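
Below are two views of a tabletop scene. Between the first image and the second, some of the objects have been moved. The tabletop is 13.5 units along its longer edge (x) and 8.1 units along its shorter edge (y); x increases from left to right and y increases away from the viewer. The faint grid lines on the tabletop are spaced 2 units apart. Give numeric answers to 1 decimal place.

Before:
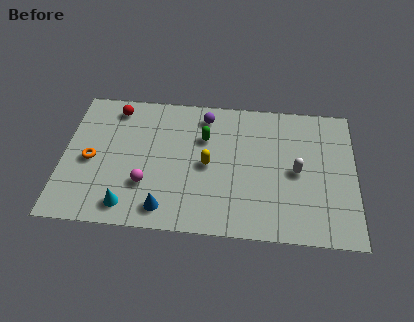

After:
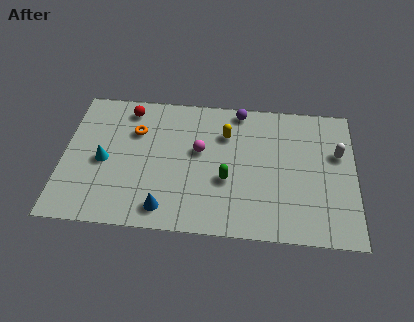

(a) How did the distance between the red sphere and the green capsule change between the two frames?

+1.6

Before: roughly 4.4 units apart; after: 6.0. That's 1.6 units further apart.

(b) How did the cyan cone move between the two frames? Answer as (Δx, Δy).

(-1.2, 2.5)

The cyan cone started near (3.1, 1.2) and ended near (1.9, 3.7).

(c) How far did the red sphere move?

0.6

From (2.3, 6.9) to (2.9, 6.9), the red sphere covered √(0.6² + 0.0²) ≈ 0.6 units.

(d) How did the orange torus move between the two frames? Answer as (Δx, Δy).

(2.0, 1.9)

The orange torus started near (1.3, 3.7) and ended near (3.3, 5.6).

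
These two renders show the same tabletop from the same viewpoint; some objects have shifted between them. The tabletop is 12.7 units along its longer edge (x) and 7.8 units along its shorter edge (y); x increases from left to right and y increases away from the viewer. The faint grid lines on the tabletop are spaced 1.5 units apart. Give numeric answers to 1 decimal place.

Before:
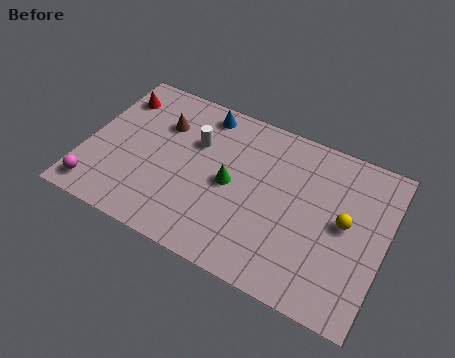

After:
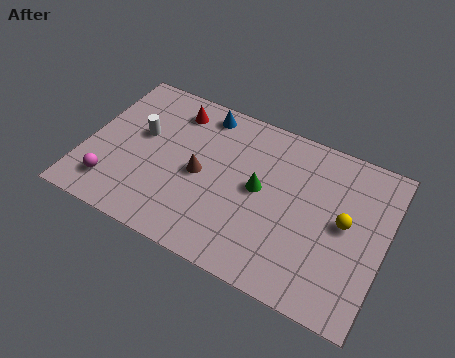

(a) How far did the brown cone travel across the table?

2.6

From (3.0, 5.5) to (4.9, 3.7), the brown cone covered √(1.9² + 1.8²) ≈ 2.6 units.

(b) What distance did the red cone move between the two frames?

2.5

From (0.9, 6.1) to (3.4, 6.4), the red cone covered √(2.5² + 0.3²) ≈ 2.5 units.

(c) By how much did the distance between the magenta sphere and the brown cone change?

-0.8

The distance was about 4.9 in the first image and 4.1 in the second, so they moved 0.8 units closer together.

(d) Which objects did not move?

the blue cone and the yellow sphere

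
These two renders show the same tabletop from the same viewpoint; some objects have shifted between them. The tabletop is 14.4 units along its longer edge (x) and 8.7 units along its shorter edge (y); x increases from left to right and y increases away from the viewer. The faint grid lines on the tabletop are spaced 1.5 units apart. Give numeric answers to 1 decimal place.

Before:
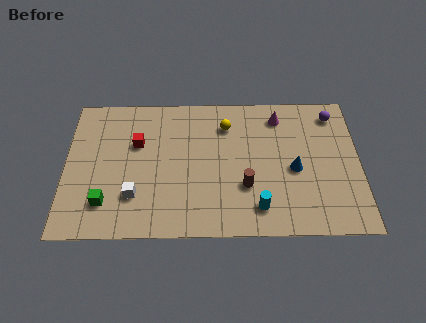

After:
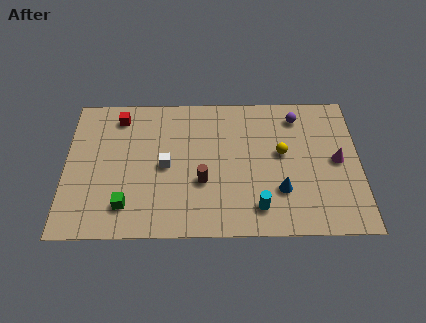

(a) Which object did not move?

the cyan cylinder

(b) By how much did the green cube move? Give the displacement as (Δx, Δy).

(1.0, -0.2)

The green cube started near (2.0, 2.0) and ended near (3.0, 1.8).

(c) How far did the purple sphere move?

1.8

The purple sphere moved from about (13.2, 7.3) to (11.4, 7.2), a distance of √(1.8² + 0.1²) ≈ 1.8.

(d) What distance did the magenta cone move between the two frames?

4.0

The magenta cone was near (10.5, 7.2) before and (13.3, 4.4) after, so it travelled √(2.8² + 2.8²) ≈ 4.0 units.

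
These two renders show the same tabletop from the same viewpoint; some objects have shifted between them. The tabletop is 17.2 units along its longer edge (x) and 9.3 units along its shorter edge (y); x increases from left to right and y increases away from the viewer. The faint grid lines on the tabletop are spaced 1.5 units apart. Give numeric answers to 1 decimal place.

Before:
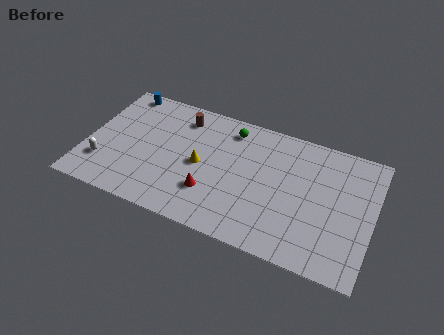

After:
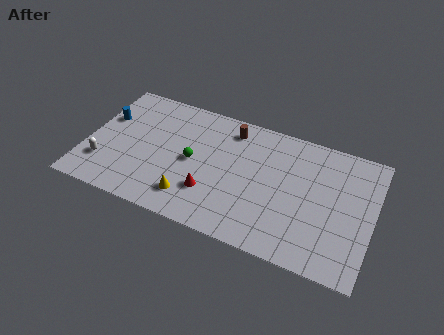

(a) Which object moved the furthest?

the green sphere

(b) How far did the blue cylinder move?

2.5

The blue cylinder moved from about (1.6, 8.4) to (0.9, 6.0), a distance of √(0.7² + 2.4²) ≈ 2.5.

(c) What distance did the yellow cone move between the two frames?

2.6

The yellow cone moved from about (6.9, 4.5) to (6.6, 1.9), a distance of √(0.3² + 2.6²) ≈ 2.6.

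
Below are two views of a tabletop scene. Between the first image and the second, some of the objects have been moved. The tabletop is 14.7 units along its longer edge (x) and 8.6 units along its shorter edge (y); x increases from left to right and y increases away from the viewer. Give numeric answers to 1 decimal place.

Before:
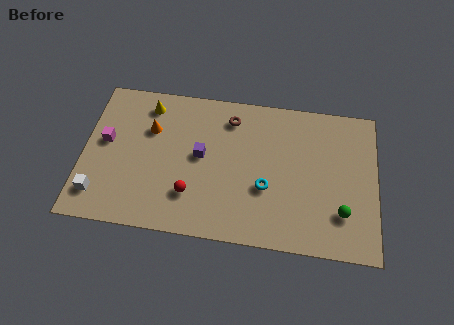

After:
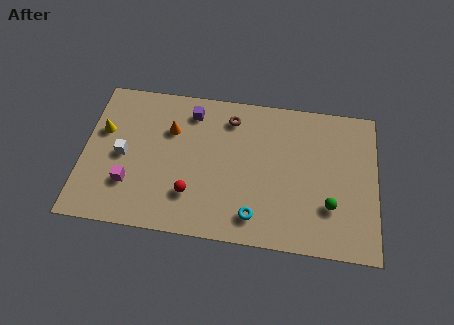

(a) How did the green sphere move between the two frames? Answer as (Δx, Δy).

(-0.6, 0.3)

The green sphere started near (13.0, 2.3) and ended near (12.4, 2.6).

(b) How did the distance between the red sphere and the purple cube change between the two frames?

+2.5

Before: roughly 2.3 units apart; after: 4.8. That's 2.5 units further apart.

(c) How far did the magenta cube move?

2.6

The magenta cube was near (1.1, 4.8) before and (2.4, 2.5) after, so it travelled √(1.3² + 2.3²) ≈ 2.6 units.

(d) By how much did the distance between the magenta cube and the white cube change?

-1.5

Before: roughly 3.1 units apart; after: 1.6. That's 1.5 units closer together.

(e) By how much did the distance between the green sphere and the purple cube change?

+0.9

The distance was about 7.5 in the first image and 8.4 in the second, so they moved 0.9 units further apart.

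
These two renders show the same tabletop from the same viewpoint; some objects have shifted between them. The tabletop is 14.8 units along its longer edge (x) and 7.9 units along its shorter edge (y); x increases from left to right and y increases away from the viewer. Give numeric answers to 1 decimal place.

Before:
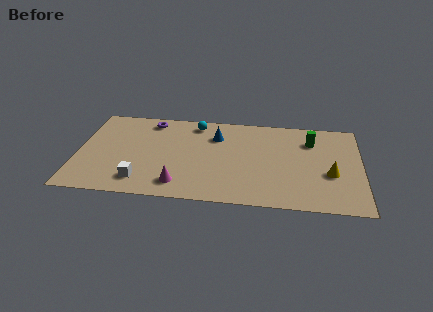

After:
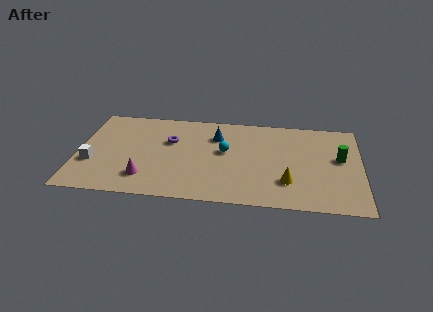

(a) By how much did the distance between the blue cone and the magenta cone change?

+0.6

The distance was about 4.8 in the first image and 5.4 in the second, so they moved 0.6 units further apart.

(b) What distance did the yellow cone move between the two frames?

2.4

From (13.2, 3.1) to (11.0, 2.2), the yellow cone covered √(2.2² + 0.9²) ≈ 2.4 units.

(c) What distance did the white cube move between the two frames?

2.9

The white cube was near (3.4, 1.5) before and (0.8, 2.8) after, so it travelled √(2.6² + 1.3²) ≈ 2.9 units.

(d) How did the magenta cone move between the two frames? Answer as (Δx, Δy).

(-1.8, 0.4)

From the two frames, the magenta cone sits at roughly (5.4, 1.4) before and (3.6, 1.8) after.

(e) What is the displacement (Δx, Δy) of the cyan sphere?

(1.6, -2.3)

From the two frames, the cyan sphere sits at roughly (6.1, 6.8) before and (7.7, 4.5) after.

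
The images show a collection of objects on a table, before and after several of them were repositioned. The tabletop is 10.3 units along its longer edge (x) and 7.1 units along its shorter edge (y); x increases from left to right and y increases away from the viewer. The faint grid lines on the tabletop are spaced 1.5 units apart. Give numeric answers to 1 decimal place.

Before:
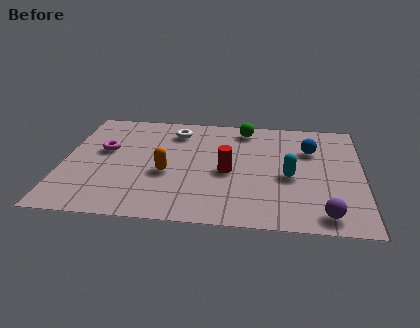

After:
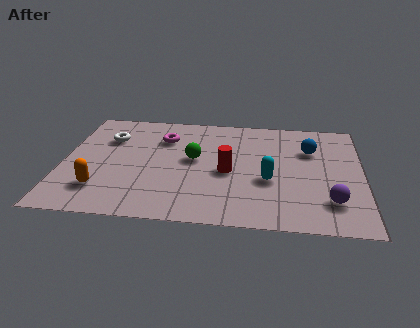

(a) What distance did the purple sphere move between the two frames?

0.8

From (9.0, 0.9) to (9.2, 1.7), the purple sphere covered √(0.2² + 0.8²) ≈ 0.8 units.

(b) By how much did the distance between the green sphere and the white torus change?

+0.8

They were about 2.4 units apart before and 3.2 after — 0.8 units further apart.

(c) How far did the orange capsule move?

2.5

From (3.6, 2.9) to (1.4, 1.7), the orange capsule covered √(2.2² + 1.2²) ≈ 2.5 units.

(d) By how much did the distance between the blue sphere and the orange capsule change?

+2.5

The distance was about 5.3 in the first image and 7.8 in the second, so they moved 2.5 units further apart.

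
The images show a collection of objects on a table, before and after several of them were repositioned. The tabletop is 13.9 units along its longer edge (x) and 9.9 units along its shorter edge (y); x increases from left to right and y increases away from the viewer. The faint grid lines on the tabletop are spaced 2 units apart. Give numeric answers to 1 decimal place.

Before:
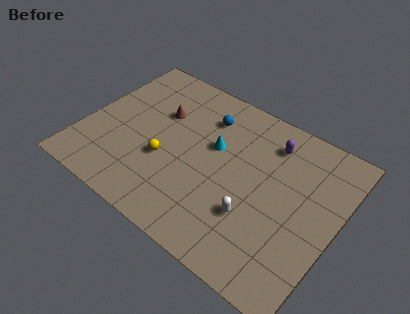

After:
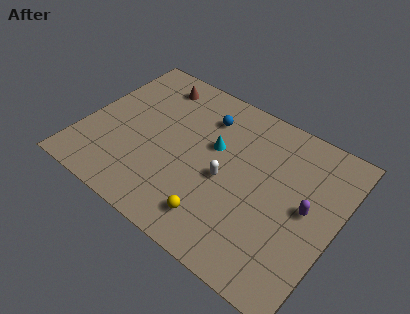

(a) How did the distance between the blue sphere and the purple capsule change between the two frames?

+3.0

The distance was about 3.6 in the first image and 6.6 in the second, so they moved 3.0 units further apart.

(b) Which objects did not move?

the blue sphere and the cyan cone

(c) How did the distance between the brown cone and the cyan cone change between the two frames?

+1.3

Before: roughly 3.2 units apart; after: 4.5. That's 1.3 units further apart.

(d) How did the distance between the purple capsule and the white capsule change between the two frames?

-0.4

The distance was about 4.8 in the first image and 4.4 in the second, so they moved 0.4 units closer together.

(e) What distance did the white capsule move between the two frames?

2.2

The white capsule was near (9.8, 3.1) before and (8.0, 4.4) after, so it travelled √(1.8² + 1.3²) ≈ 2.2 units.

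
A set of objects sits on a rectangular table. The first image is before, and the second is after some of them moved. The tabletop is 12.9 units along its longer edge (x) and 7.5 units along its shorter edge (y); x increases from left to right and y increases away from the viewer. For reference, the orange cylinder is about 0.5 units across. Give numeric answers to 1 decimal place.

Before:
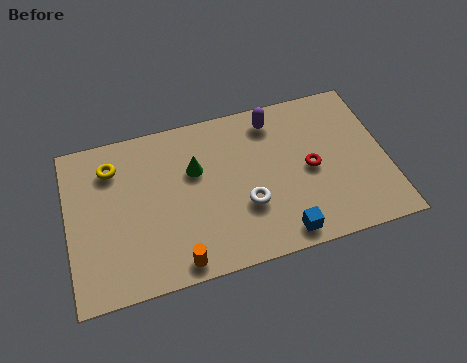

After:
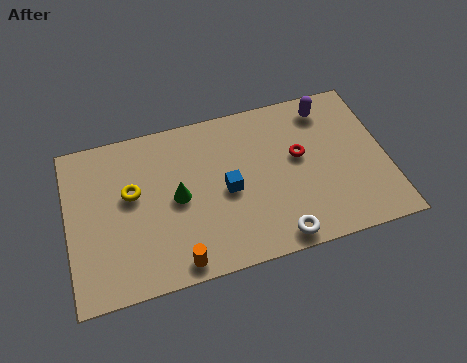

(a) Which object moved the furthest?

the blue cube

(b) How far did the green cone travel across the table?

1.4

From (5.2, 4.8) to (4.4, 3.7), the green cone covered √(0.8² + 1.1²) ≈ 1.4 units.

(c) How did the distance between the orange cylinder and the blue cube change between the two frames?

-0.7

The distance was about 4.2 in the first image and 3.5 in the second, so they moved 0.7 units closer together.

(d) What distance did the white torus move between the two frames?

2.1

The white torus was near (7.1, 2.6) before and (8.2, 0.8) after, so it travelled √(1.1² + 1.8²) ≈ 2.1 units.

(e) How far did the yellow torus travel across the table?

1.6

The yellow torus moved from about (1.9, 5.8) to (2.6, 4.4), a distance of √(0.7² + 1.4²) ≈ 1.6.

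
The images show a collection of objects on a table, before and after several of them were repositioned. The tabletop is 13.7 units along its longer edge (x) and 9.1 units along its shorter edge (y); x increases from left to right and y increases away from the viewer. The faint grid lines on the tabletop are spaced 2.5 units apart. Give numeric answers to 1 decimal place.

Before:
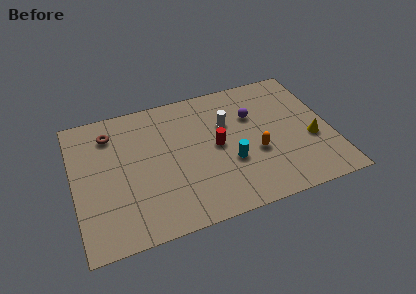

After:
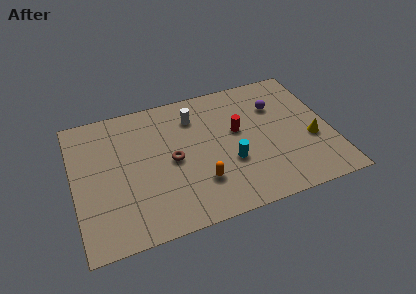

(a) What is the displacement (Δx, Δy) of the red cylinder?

(1.2, 0.7)

The red cylinder was at about (7.6, 4.6) and moved to about (8.8, 5.3).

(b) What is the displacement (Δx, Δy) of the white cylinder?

(-1.7, 1.0)

From the two frames, the white cylinder sits at roughly (8.3, 6.0) before and (6.6, 7.0) after.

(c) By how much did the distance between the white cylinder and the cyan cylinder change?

+1.3

They were about 2.7 units apart before and 4.0 after — 1.3 units further apart.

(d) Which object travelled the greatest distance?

the brown torus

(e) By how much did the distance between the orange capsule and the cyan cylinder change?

+0.5

Before: roughly 1.4 units apart; after: 1.9. That's 0.5 units further apart.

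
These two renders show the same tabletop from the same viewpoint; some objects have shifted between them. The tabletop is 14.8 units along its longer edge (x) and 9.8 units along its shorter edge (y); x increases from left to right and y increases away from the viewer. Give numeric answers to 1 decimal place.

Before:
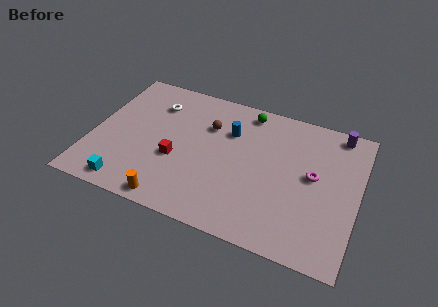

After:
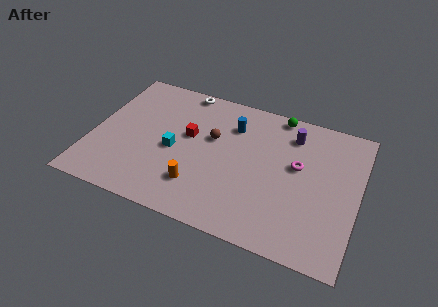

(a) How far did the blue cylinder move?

0.5

The blue cylinder was near (7.5, 6.8) before and (7.6, 7.3) after, so it travelled √(0.1² + 0.5²) ≈ 0.5 units.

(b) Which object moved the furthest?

the cyan cube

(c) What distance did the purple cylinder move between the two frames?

2.7

The purple cylinder was near (13.4, 8.8) before and (10.9, 7.8) after, so it travelled √(2.5² + 1.0²) ≈ 2.7 units.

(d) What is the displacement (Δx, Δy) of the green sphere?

(1.7, 0.4)

The green sphere started near (8.3, 8.6) and ended near (10.0, 9.0).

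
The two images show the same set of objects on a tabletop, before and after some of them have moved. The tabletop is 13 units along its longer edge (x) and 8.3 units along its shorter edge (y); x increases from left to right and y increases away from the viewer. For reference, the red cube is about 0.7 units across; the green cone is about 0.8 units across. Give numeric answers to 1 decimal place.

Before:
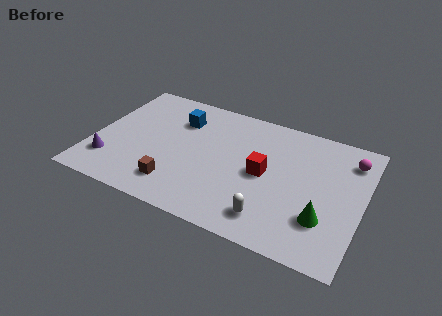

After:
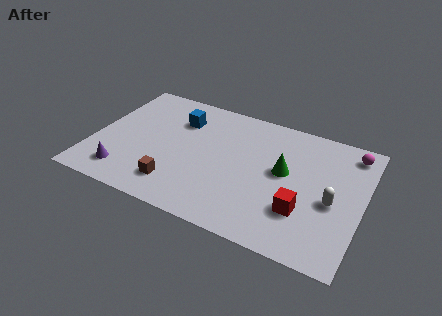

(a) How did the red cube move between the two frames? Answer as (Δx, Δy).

(2.0, -1.6)

The red cube was at about (8.3, 4.1) and moved to about (10.3, 2.5).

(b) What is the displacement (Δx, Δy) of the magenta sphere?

(0.0, 0.5)

From the two frames, the magenta sphere sits at roughly (12.2, 6.6) before and (12.2, 7.1) after.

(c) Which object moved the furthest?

the white capsule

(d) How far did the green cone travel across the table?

3.0

From (11.3, 2.4) to (9.2, 4.6), the green cone covered √(2.1² + 2.2²) ≈ 3.0 units.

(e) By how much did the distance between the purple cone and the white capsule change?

+2.1

They were about 7.9 units apart before and 10.0 after — 2.1 units further apart.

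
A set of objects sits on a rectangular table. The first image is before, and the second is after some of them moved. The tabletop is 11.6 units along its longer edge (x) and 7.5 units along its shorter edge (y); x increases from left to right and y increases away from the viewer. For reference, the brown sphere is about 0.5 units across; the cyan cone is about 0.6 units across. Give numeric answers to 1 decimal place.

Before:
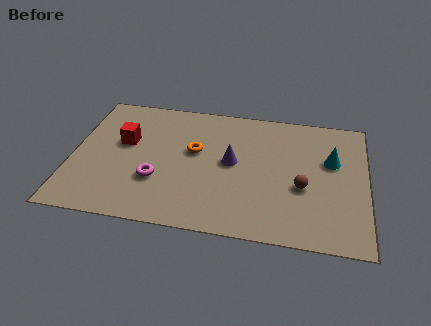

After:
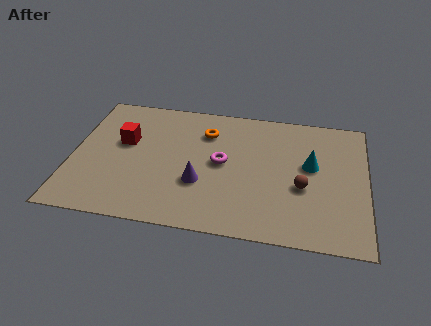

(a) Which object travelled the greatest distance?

the magenta torus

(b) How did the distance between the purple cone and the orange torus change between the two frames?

+1.4

They were about 1.6 units apart before and 3.0 after — 1.4 units further apart.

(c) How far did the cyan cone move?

0.9

The cyan cone moved from about (10.2, 4.7) to (9.4, 4.3), a distance of √(0.8² + 0.4²) ≈ 0.9.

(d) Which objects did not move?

the red cube and the brown sphere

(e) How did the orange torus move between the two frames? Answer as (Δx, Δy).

(0.4, 1.2)

The orange torus started near (4.8, 4.4) and ended near (5.2, 5.6).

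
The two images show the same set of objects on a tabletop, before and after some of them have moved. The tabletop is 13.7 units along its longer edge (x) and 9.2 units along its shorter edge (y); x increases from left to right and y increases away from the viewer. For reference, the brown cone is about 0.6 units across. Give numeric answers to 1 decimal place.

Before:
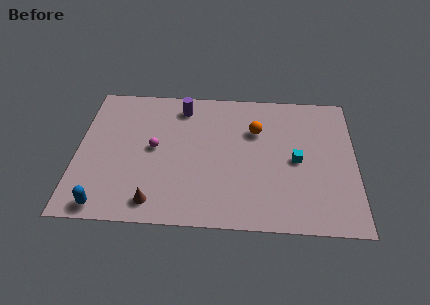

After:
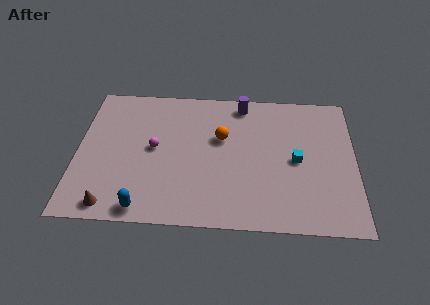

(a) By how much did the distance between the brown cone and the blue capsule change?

-0.8

They were about 2.4 units apart before and 1.6 after — 0.8 units closer together.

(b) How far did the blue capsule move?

1.9

The blue capsule moved from about (1.5, 0.9) to (3.4, 0.9), a distance of √(1.9² + 0.0²) ≈ 1.9.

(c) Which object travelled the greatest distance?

the purple cylinder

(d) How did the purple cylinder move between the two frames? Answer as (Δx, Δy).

(3.0, 0.4)

The purple cylinder was at about (5.1, 7.7) and moved to about (8.1, 8.1).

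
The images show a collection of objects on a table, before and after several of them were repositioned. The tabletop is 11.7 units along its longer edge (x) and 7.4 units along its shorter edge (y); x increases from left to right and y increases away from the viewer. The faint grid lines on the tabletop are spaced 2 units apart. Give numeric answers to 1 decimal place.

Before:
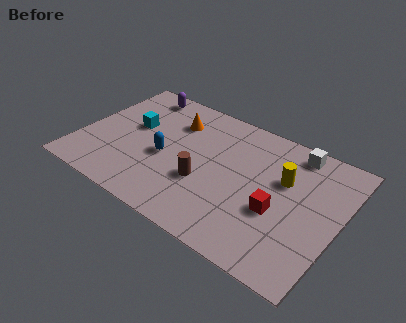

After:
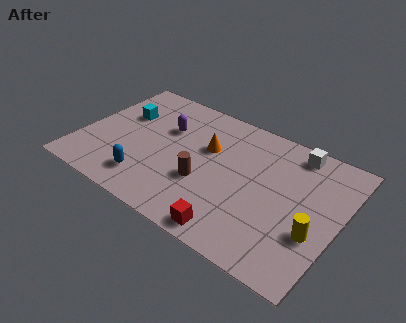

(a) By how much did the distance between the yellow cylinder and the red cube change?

+2.0

Before: roughly 1.8 units apart; after: 3.8. That's 2.0 units further apart.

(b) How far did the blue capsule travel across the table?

1.8

From (3.9, 3.2) to (3.4, 1.5), the blue capsule covered √(0.5² + 1.7²) ≈ 1.8 units.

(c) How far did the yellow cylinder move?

2.7

The yellow cylinder moved from about (9.1, 4.7) to (10.8, 2.6), a distance of √(1.7² + 2.1²) ≈ 2.7.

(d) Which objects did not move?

the brown cylinder and the white cube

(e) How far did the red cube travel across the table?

2.6

The red cube was near (9.1, 2.9) before and (7.5, 0.8) after, so it travelled √(1.6² + 2.1²) ≈ 2.6 units.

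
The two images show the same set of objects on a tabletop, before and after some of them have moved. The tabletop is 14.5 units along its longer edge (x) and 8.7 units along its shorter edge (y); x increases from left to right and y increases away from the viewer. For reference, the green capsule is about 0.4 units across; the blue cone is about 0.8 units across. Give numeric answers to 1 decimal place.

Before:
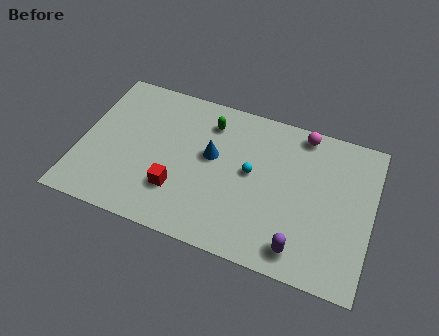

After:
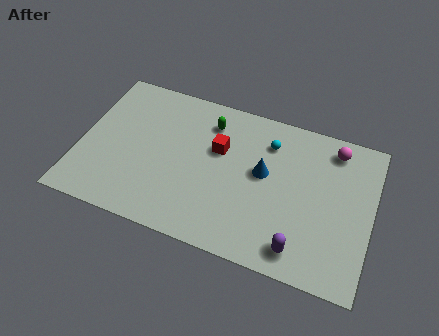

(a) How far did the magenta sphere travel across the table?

1.6

From (10.8, 7.8) to (12.4, 7.4), the magenta sphere covered √(1.6² + 0.4²) ≈ 1.6 units.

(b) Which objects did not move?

the green capsule and the purple capsule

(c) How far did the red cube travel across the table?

3.5

From (5.0, 2.5) to (6.8, 5.5), the red cube covered √(1.8² + 3.0²) ≈ 3.5 units.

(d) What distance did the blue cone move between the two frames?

2.6

The blue cone was near (6.5, 5.0) before and (9.1, 4.9) after, so it travelled √(2.6² + 0.1²) ≈ 2.6 units.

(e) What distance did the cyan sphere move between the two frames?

2.1

The cyan sphere was near (8.5, 4.7) before and (9.2, 6.7) after, so it travelled √(0.7² + 2.0²) ≈ 2.1 units.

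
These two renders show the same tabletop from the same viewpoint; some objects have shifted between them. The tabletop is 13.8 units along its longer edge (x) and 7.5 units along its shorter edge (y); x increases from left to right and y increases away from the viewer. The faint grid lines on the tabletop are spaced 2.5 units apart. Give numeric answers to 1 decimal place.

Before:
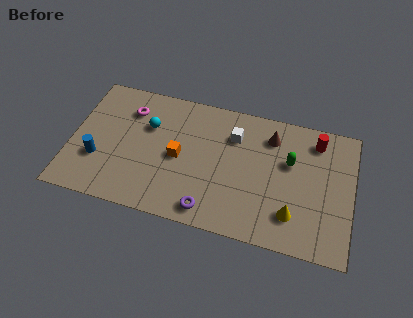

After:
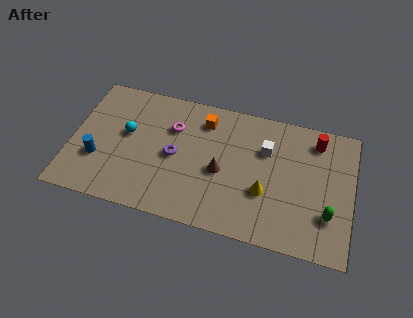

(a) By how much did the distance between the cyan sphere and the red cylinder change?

+1.1

They were about 8.3 units apart before and 9.4 after — 1.1 units further apart.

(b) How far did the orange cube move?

2.6

The orange cube moved from about (5.3, 3.6) to (6.4, 6.0), a distance of √(1.1² + 2.4²) ≈ 2.6.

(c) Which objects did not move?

the red cylinder and the blue cylinder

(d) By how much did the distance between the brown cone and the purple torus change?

-3.3

They were about 5.6 units apart before and 2.3 after — 3.3 units closer together.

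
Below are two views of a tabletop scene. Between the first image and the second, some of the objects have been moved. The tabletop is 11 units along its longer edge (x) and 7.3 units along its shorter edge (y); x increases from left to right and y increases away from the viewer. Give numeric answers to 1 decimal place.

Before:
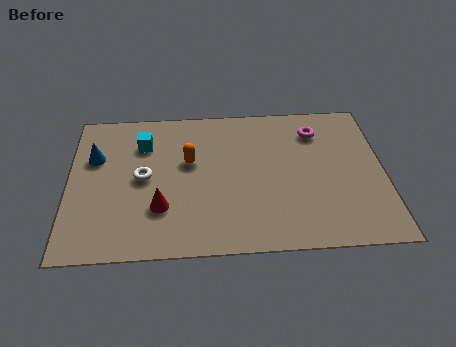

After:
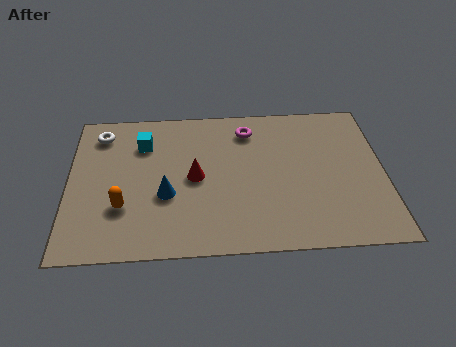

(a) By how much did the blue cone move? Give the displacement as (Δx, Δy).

(2.5, -2.0)

From the two frames, the blue cone sits at roughly (0.9, 4.8) before and (3.4, 2.8) after.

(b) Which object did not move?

the cyan cube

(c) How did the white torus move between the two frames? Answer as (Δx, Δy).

(-1.5, 2.3)

The white torus started near (2.6, 3.7) and ended near (1.1, 6.0).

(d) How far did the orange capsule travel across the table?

3.1

The orange capsule moved from about (4.2, 4.4) to (1.9, 2.3), a distance of √(2.3² + 2.1²) ≈ 3.1.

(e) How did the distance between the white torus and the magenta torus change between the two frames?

-1.2

The distance was about 6.4 in the first image and 5.2 in the second, so they moved 1.2 units closer together.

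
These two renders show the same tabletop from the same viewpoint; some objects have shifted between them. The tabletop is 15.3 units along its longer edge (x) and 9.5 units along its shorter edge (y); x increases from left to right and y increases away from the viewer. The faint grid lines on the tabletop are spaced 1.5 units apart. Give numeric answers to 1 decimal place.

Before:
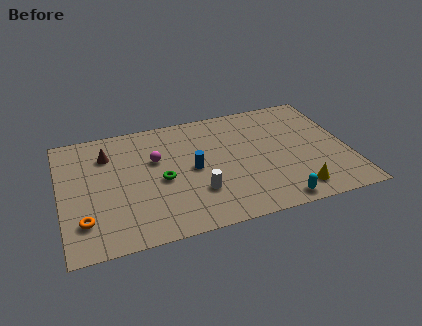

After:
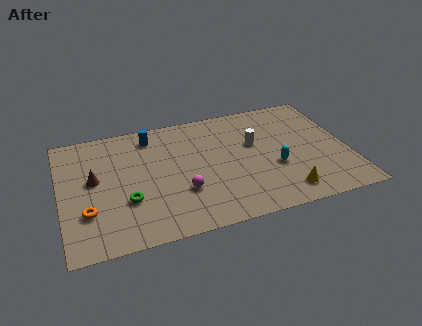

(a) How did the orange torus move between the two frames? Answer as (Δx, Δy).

(0.2, 0.6)

The orange torus started near (1.1, 2.3) and ended near (1.3, 2.9).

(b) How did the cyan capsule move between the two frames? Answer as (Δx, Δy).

(0.2, 2.7)

From the two frames, the cyan capsule sits at roughly (11.1, 0.9) before and (11.3, 3.6) after.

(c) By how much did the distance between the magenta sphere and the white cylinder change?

+1.1

Before: roughly 3.8 units apart; after: 4.9. That's 1.1 units further apart.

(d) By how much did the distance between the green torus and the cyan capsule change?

+1.2

They were about 6.7 units apart before and 7.9 after — 1.2 units further apart.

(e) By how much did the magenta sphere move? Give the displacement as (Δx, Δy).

(1.2, -2.9)

From the two frames, the magenta sphere sits at roughly (5.1, 6.0) before and (6.3, 3.1) after.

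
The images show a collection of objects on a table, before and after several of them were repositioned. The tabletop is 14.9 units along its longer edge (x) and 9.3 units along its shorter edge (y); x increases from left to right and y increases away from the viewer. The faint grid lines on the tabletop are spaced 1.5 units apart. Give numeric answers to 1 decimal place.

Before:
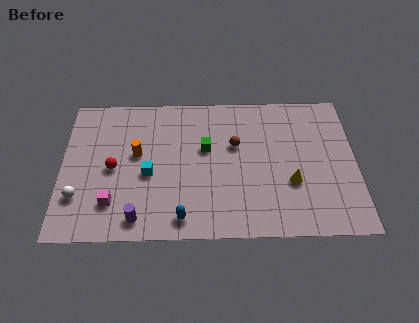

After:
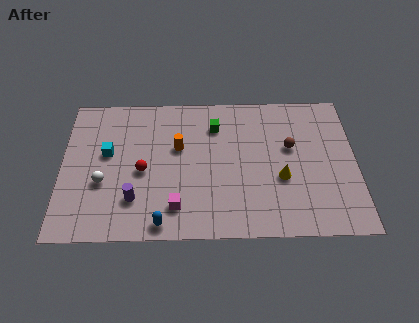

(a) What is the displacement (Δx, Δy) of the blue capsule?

(-1.0, -0.3)

The blue capsule was at about (6.1, 1.2) and moved to about (5.1, 0.9).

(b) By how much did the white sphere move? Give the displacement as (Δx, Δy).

(1.2, 0.9)

The white sphere was at about (0.9, 2.6) and moved to about (2.1, 3.5).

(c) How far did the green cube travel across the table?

1.6

The green cube moved from about (7.3, 5.6) to (7.8, 7.1), a distance of √(0.5² + 1.5²) ≈ 1.6.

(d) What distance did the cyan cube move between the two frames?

2.5

From (4.4, 4.0) to (2.3, 5.4), the cyan cube covered √(2.1² + 1.4²) ≈ 2.5 units.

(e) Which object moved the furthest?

the magenta cube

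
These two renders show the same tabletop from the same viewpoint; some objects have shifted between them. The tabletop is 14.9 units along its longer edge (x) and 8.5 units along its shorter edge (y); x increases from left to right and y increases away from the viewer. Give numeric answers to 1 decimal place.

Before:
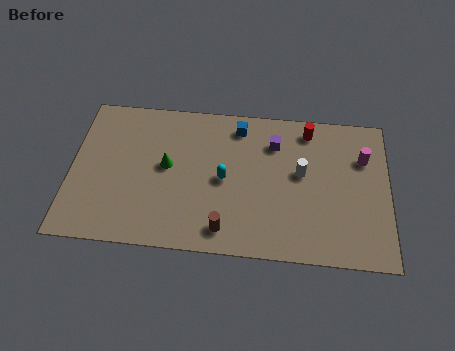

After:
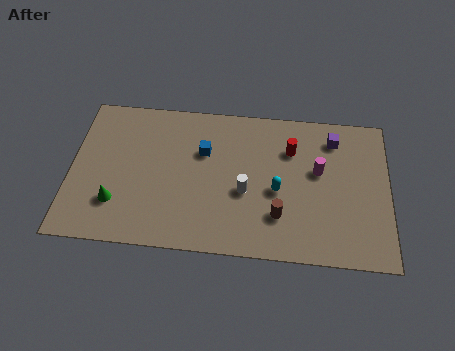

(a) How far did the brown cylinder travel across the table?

2.7

From (7.3, 1.3) to (9.8, 2.3), the brown cylinder covered √(2.5² + 1.0²) ≈ 2.7 units.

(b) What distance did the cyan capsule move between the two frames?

2.5

From (7.2, 4.1) to (9.7, 3.7), the cyan capsule covered √(2.5² + 0.4²) ≈ 2.5 units.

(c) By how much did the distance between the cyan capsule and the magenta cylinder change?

-4.4

The distance was about 6.7 in the first image and 2.3 in the second, so they moved 4.4 units closer together.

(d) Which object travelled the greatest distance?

the green cone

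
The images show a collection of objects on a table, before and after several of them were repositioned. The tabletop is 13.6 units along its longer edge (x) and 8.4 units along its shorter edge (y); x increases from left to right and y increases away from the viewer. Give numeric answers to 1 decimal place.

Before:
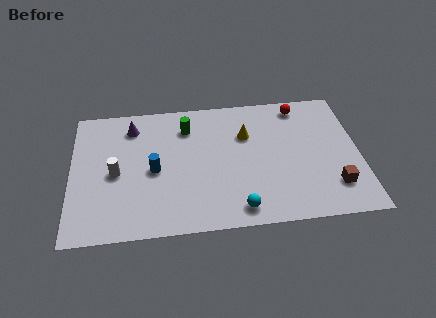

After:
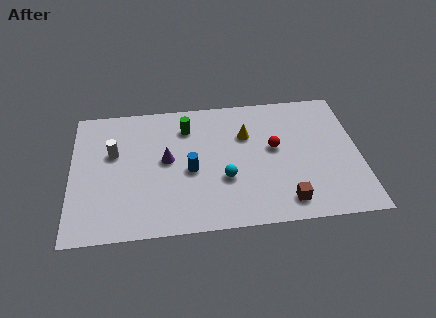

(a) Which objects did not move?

the yellow cone and the green cylinder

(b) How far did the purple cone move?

2.8

From (2.9, 6.8) to (4.5, 4.5), the purple cone covered √(1.6² + 2.3²) ≈ 2.8 units.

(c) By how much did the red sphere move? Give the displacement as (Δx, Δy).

(-1.3, -2.6)

From the two frames, the red sphere sits at roughly (10.9, 7.3) before and (9.6, 4.7) after.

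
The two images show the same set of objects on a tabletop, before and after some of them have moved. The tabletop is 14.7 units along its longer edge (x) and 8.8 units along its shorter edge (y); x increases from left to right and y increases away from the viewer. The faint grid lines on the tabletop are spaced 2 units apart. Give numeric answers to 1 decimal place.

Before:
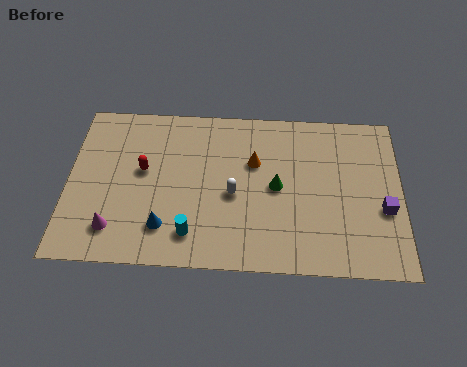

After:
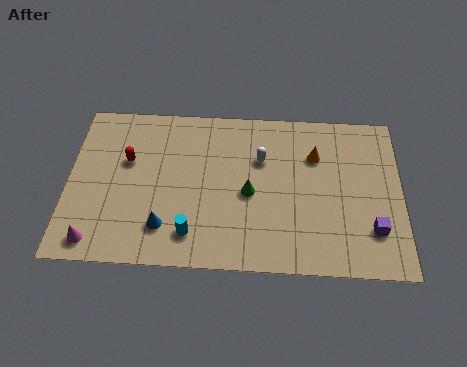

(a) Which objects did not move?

the cyan cylinder and the blue cone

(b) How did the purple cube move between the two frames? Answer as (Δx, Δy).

(-0.5, -1.1)

The purple cube was at about (13.9, 3.4) and moved to about (13.4, 2.3).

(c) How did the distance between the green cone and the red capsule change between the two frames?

-0.3

The distance was about 5.9 in the first image and 5.6 in the second, so they moved 0.3 units closer together.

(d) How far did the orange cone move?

2.7

From (8.2, 5.7) to (10.9, 6.2), the orange cone covered √(2.7² + 0.5²) ≈ 2.7 units.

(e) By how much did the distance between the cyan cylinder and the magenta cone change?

+0.8

The distance was about 3.4 in the first image and 4.2 in the second, so they moved 0.8 units further apart.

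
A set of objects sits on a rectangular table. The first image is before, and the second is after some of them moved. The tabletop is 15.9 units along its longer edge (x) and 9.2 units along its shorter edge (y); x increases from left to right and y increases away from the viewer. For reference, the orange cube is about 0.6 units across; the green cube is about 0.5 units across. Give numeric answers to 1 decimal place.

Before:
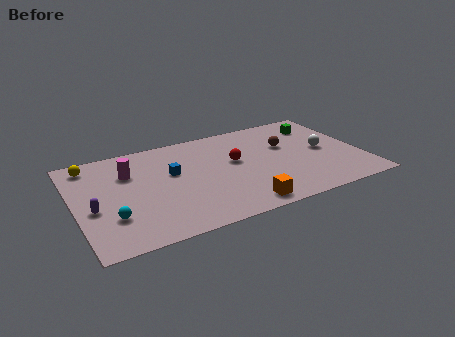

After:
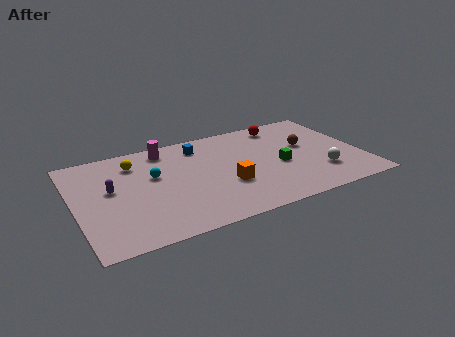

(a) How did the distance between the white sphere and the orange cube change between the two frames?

-1.0

The distance was about 6.3 in the first image and 5.3 in the second, so they moved 1.0 units closer together.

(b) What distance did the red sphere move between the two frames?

4.0

From (8.9, 5.3) to (12.0, 7.9), the red sphere covered √(3.1² + 2.6²) ≈ 4.0 units.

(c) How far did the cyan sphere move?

3.9

The cyan sphere was near (1.8, 2.7) before and (4.4, 5.6) after, so it travelled √(2.6² + 2.9²) ≈ 3.9 units.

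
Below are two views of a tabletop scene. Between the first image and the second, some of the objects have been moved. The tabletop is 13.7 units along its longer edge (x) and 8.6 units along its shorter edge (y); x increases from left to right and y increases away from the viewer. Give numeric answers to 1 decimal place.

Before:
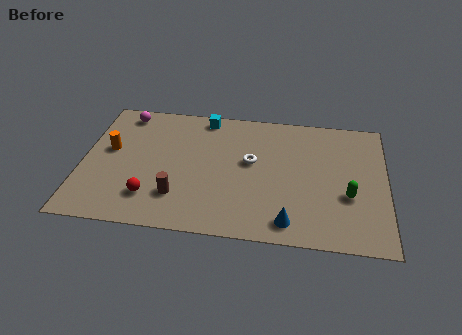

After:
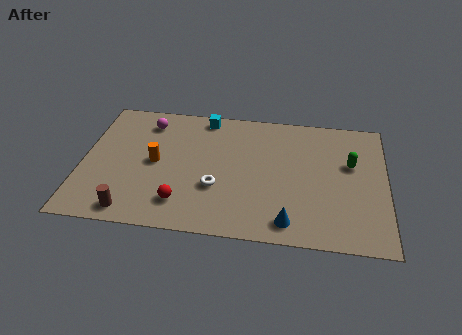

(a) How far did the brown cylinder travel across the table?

2.3

The brown cylinder was near (4.4, 2.2) before and (2.4, 1.0) after, so it travelled √(2.0² + 1.2²) ≈ 2.3 units.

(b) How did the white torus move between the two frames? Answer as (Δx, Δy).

(-1.5, -1.9)

The white torus was at about (7.6, 4.9) and moved to about (6.1, 3.0).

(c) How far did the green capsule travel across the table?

2.1

The green capsule moved from about (12.0, 3.2) to (12.1, 5.3), a distance of √(0.1² + 2.1²) ≈ 2.1.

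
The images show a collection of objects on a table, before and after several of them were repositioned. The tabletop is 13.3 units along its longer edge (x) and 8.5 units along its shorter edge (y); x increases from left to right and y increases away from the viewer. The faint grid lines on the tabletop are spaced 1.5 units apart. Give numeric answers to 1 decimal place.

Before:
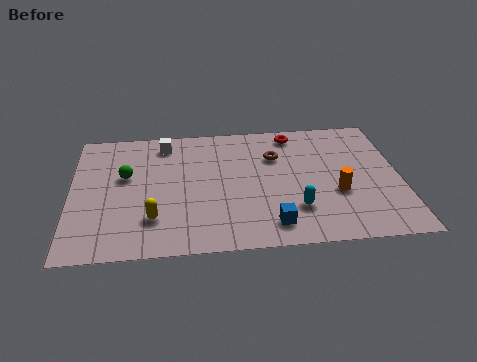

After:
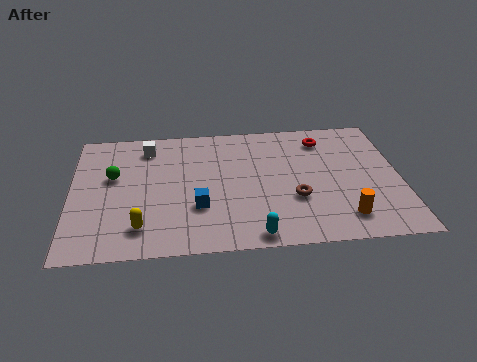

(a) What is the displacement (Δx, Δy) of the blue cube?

(-2.9, 1.4)

The blue cube was at about (8.0, 1.4) and moved to about (5.1, 2.8).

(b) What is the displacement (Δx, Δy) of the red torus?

(1.2, -0.5)

The red torus was at about (9.1, 7.4) and moved to about (10.3, 6.9).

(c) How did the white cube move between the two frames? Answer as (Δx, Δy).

(-0.7, -0.2)

The white cube was at about (3.8, 7.2) and moved to about (3.1, 7.0).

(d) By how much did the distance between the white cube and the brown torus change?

+2.4

They were about 4.7 units apart before and 7.1 after — 2.4 units further apart.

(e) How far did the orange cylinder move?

1.6

From (10.7, 3.2) to (10.9, 1.6), the orange cylinder covered √(0.2² + 1.6²) ≈ 1.6 units.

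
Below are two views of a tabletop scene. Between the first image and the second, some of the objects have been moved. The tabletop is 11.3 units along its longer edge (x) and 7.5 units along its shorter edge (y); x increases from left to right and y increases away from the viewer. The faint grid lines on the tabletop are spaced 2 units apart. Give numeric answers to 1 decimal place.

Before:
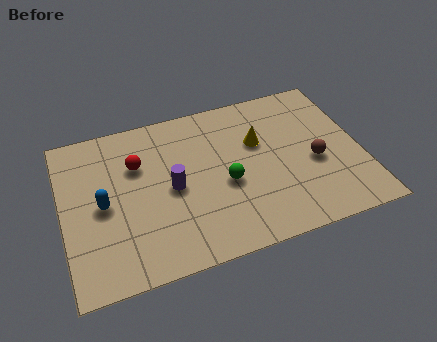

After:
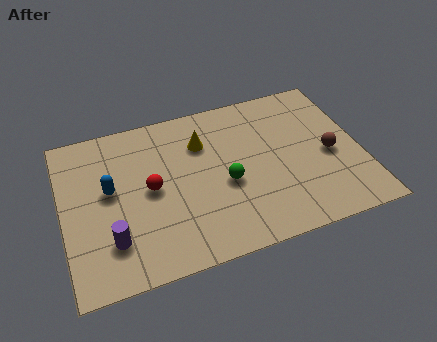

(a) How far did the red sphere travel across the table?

1.4

The red sphere was near (2.9, 5.1) before and (3.3, 3.8) after, so it travelled √(0.4² + 1.3²) ≈ 1.4 units.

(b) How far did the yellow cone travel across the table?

2.2

From (7.5, 4.8) to (5.4, 5.4), the yellow cone covered √(2.1² + 0.6²) ≈ 2.2 units.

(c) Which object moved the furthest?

the purple cylinder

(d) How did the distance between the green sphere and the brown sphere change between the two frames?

+0.6

The distance was about 3.4 in the first image and 4.0 in the second, so they moved 0.6 units further apart.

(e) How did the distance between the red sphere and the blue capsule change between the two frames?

-0.5

The distance was about 2.1 in the first image and 1.6 in the second, so they moved 0.5 units closer together.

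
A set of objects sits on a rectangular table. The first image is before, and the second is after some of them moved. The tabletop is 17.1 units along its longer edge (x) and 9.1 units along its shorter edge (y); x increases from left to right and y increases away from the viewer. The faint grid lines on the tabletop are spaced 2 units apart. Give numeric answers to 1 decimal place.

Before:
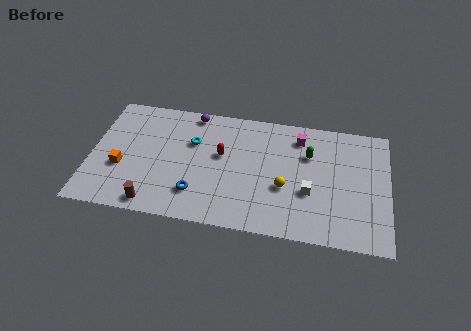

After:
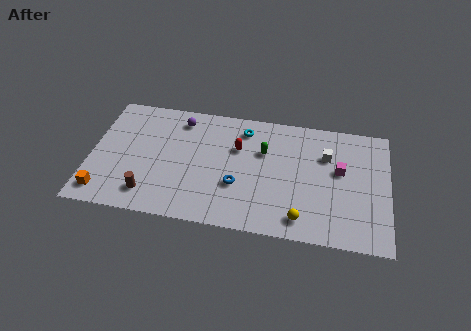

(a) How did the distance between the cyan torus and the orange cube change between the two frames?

+5.1

The distance was about 4.8 in the first image and 9.9 in the second, so they moved 5.1 units further apart.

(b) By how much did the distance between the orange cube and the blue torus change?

+3.2

They were about 4.6 units apart before and 7.8 after — 3.2 units further apart.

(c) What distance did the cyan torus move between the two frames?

3.3

The cyan torus was near (5.8, 6.0) before and (8.7, 7.5) after, so it travelled √(2.9² + 1.5²) ≈ 3.3 units.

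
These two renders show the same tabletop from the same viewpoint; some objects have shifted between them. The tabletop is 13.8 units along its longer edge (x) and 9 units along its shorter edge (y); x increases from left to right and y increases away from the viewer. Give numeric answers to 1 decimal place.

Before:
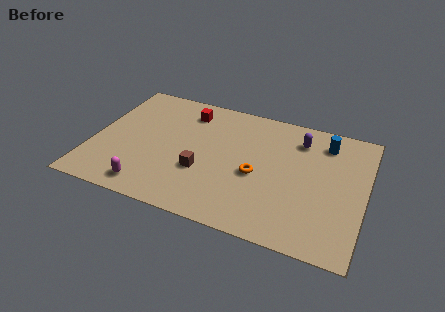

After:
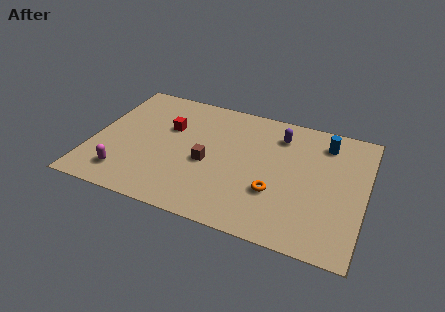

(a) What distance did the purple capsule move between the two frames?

1.0

The purple capsule was near (10.3, 7.1) before and (9.3, 7.1) after, so it travelled √(1.0² + 0.0²) ≈ 1.0 units.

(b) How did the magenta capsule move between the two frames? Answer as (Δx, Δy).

(-1.3, 0.5)

The magenta capsule was at about (3.2, 1.2) and moved to about (1.9, 1.7).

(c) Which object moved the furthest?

the red cube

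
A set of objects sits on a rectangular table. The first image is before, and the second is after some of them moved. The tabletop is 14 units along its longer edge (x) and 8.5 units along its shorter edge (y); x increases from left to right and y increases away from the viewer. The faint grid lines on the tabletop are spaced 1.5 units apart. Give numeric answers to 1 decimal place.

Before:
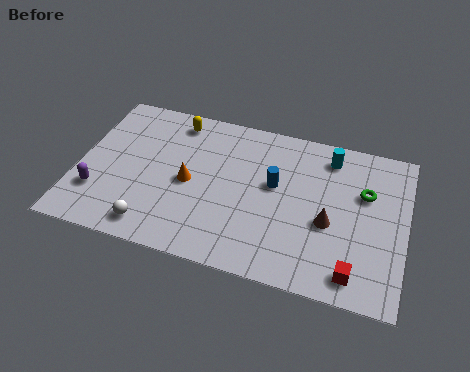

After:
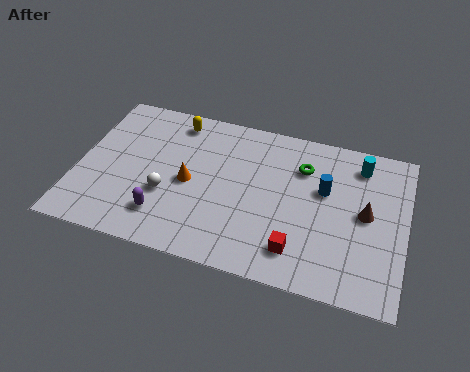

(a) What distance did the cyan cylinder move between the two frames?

1.3

From (10.6, 7.1) to (11.9, 7.0), the cyan cylinder covered √(1.3² + 0.1²) ≈ 1.3 units.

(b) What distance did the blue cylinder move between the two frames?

2.1

From (8.4, 4.9) to (10.5, 5.2), the blue cylinder covered √(2.1² + 0.3²) ≈ 2.1 units.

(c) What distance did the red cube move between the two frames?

2.5

The red cube moved from about (12.0, 1.2) to (9.6, 1.7), a distance of √(2.4² + 0.5²) ≈ 2.5.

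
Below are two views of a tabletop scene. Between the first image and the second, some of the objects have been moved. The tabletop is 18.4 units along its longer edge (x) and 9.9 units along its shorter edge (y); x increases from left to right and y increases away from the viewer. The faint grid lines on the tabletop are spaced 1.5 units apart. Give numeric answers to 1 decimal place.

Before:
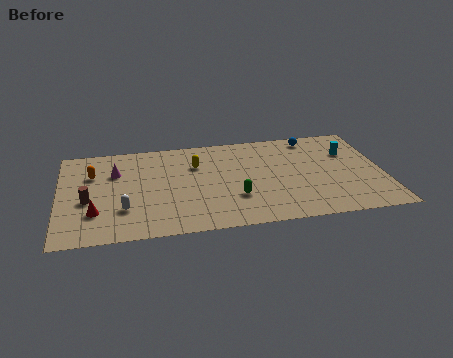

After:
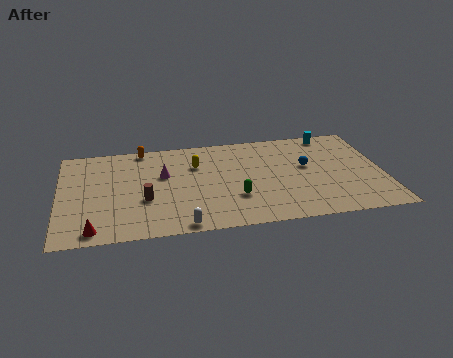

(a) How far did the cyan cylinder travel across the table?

2.3

The cyan cylinder moved from about (16.6, 6.8) to (15.7, 8.9), a distance of √(0.9² + 2.1²) ≈ 2.3.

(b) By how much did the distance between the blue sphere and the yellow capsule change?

-0.6

The distance was about 7.0 in the first image and 6.4 in the second, so they moved 0.6 units closer together.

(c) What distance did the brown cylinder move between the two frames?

3.2

The brown cylinder moved from about (1.6, 4.1) to (4.8, 3.7), a distance of √(3.2² + 0.4²) ≈ 3.2.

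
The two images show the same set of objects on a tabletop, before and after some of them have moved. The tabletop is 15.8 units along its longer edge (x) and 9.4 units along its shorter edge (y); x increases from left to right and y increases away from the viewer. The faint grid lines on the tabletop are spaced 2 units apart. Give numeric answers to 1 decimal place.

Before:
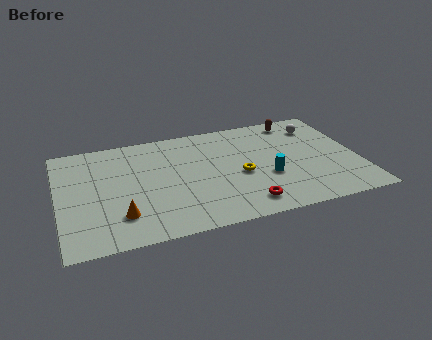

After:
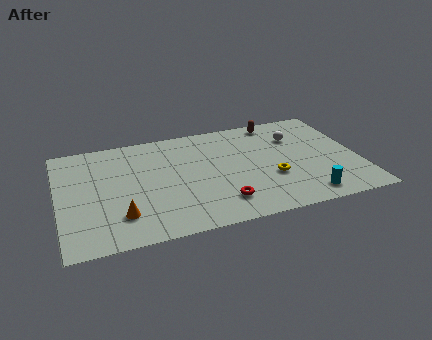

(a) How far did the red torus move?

1.3

From (9.5, 1.5) to (8.3, 2.0), the red torus covered √(1.2² + 0.5²) ≈ 1.3 units.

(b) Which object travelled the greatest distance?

the cyan cylinder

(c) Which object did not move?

the orange cone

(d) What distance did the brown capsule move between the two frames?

1.1

From (12.9, 8.2) to (11.8, 8.4), the brown capsule covered √(1.1² + 0.2²) ≈ 1.1 units.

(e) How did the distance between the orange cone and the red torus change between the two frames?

-1.2

Before: roughly 6.4 units apart; after: 5.2. That's 1.2 units closer together.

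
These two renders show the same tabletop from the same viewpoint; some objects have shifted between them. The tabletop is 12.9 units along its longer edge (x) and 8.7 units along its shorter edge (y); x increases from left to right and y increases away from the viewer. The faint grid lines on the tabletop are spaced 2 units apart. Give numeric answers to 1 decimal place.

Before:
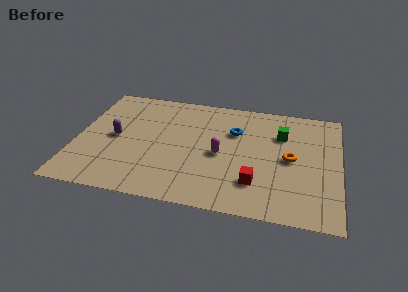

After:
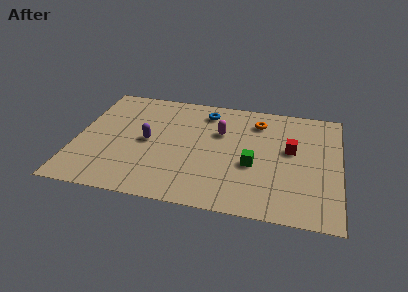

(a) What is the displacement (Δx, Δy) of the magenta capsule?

(-0.1, 1.7)

The magenta capsule was at about (7.1, 4.0) and moved to about (7.0, 5.7).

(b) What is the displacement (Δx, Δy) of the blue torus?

(-1.5, 1.3)

The blue torus started near (7.7, 5.9) and ended near (6.2, 7.2).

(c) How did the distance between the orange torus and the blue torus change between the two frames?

-0.6

The distance was about 3.2 in the first image and 2.6 in the second, so they moved 0.6 units closer together.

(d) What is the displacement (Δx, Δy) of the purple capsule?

(1.6, 0.0)

The purple capsule was at about (1.9, 4.3) and moved to about (3.5, 4.3).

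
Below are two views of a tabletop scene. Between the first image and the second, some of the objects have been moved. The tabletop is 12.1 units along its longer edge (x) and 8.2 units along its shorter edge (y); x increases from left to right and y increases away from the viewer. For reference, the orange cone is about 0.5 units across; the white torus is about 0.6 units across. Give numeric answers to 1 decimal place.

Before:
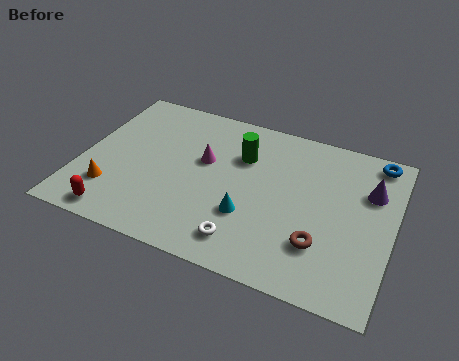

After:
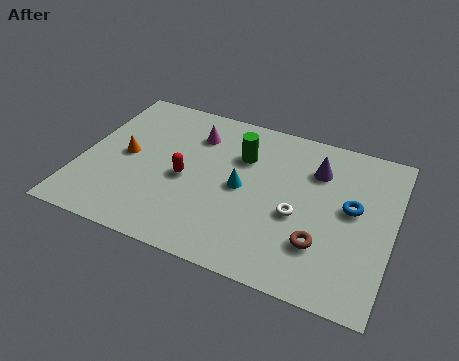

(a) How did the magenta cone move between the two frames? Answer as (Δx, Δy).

(-0.5, 1.3)

From the two frames, the magenta cone sits at roughly (4.7, 4.9) before and (4.2, 6.2) after.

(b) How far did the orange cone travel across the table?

2.0

The orange cone was near (1.4, 2.1) before and (1.7, 4.1) after, so it travelled √(0.3² + 2.0²) ≈ 2.0 units.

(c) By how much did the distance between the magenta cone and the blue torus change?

-0.4

Before: roughly 6.9 units apart; after: 6.5. That's 0.4 units closer together.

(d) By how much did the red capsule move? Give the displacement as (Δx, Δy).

(2.3, 2.8)

The red capsule started near (1.8, 0.9) and ended near (4.1, 3.7).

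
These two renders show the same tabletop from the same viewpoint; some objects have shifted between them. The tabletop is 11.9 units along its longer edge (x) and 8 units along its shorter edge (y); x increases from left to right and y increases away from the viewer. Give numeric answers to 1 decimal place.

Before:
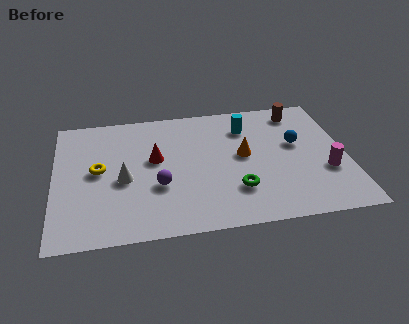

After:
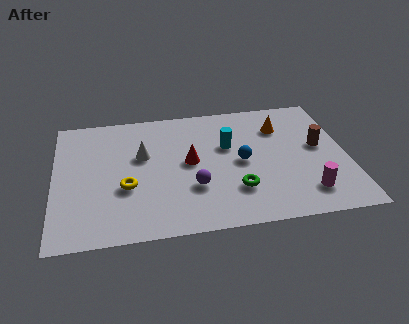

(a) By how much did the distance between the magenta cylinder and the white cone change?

-0.9

They were about 8.2 units apart before and 7.3 after — 0.9 units closer together.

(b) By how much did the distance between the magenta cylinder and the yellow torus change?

-2.0

Before: roughly 9.3 units apart; after: 7.3. That's 2.0 units closer together.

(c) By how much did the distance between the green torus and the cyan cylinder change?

-1.1

Before: roughly 3.9 units apart; after: 2.8. That's 1.1 units closer together.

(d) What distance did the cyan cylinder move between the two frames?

1.4

The cyan cylinder was near (7.9, 6.1) before and (7.1, 5.0) after, so it travelled √(0.8² + 1.1²) ≈ 1.4 units.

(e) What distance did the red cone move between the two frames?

1.5

The red cone moved from about (4.1, 4.6) to (5.5, 4.2), a distance of √(1.4² + 0.4²) ≈ 1.5.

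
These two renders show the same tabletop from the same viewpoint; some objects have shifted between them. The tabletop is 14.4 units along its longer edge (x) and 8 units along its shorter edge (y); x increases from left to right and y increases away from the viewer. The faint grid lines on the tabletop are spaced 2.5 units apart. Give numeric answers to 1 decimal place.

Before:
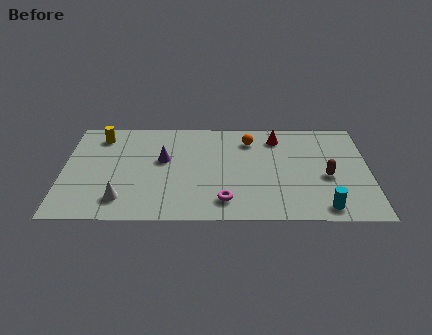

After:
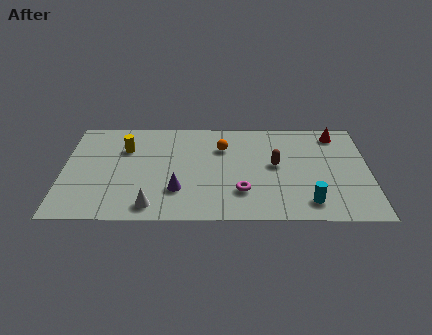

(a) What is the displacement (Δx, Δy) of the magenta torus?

(0.8, 0.7)

The magenta torus was at about (7.6, 1.5) and moved to about (8.4, 2.2).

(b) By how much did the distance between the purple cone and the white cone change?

-1.9

The distance was about 3.6 in the first image and 1.7 in the second, so they moved 1.9 units closer together.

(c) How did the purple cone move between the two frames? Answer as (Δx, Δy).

(0.7, -2.4)

From the two frames, the purple cone sits at roughly (4.7, 4.7) before and (5.4, 2.3) after.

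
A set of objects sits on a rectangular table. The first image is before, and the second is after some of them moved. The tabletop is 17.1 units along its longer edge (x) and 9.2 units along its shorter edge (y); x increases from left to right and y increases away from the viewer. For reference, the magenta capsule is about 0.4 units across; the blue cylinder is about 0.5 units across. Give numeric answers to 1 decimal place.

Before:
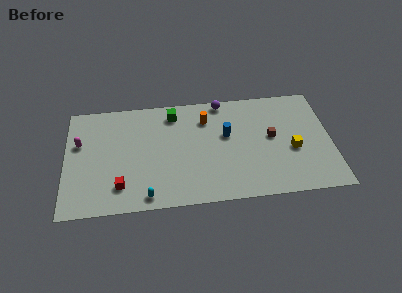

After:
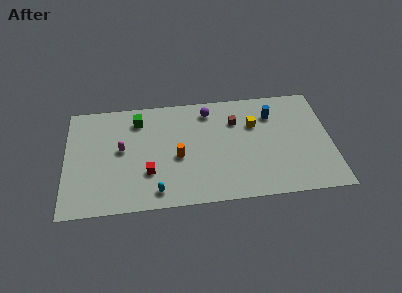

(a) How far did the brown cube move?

2.8

The brown cube was near (13.3, 5.0) before and (11.0, 6.6) after, so it travelled √(2.3² + 1.6²) ≈ 2.8 units.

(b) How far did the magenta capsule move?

2.8

The magenta capsule was near (0.9, 5.8) before and (3.6, 5.0) after, so it travelled √(2.7² + 0.8²) ≈ 2.8 units.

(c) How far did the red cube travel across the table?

2.0

From (3.5, 2.0) to (5.3, 2.9), the red cube covered √(1.8² + 0.9²) ≈ 2.0 units.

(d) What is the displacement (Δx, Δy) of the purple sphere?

(-0.9, -0.7)

From the two frames, the purple sphere sits at roughly (10.2, 8.4) before and (9.3, 7.7) after.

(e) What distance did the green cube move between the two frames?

2.3

The green cube was near (7.0, 7.7) before and (4.7, 7.4) after, so it travelled √(2.3² + 0.3²) ≈ 2.3 units.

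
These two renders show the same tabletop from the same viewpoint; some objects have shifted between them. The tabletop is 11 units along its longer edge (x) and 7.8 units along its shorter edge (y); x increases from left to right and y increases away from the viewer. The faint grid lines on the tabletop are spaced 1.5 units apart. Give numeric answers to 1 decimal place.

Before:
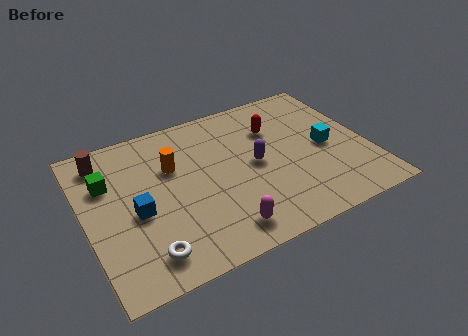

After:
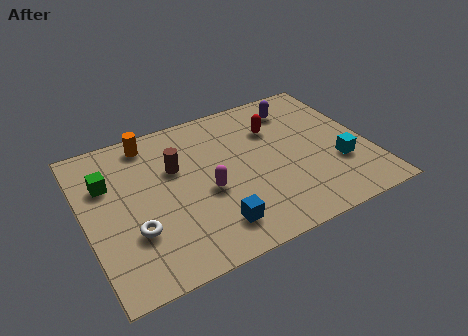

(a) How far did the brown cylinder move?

3.0

The brown cylinder moved from about (1.0, 6.5) to (3.6, 5.0), a distance of √(2.6² + 1.5²) ≈ 3.0.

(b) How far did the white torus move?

1.2

The white torus moved from about (2.0, 1.3) to (1.7, 2.5), a distance of √(0.3² + 1.2²) ≈ 1.2.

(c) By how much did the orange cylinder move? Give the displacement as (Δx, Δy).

(-0.7, 1.7)

The orange cylinder was at about (3.5, 5.1) and moved to about (2.8, 6.8).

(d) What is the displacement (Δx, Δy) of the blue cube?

(2.7, -1.9)

From the two frames, the blue cube sits at roughly (1.9, 3.4) before and (4.6, 1.5) after.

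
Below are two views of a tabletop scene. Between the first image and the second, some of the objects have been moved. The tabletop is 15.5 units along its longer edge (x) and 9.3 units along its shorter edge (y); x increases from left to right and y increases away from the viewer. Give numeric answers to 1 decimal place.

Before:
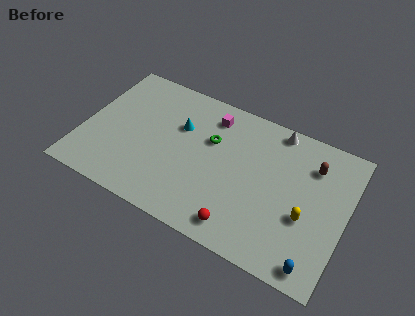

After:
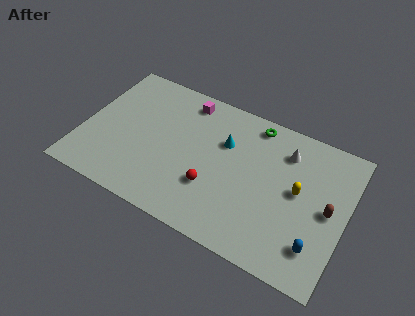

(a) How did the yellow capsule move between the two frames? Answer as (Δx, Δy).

(-0.6, 1.4)

The yellow capsule was at about (13.3, 3.6) and moved to about (12.7, 5.0).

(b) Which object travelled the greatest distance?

the green torus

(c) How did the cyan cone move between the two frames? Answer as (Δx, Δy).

(2.7, 0.1)

From the two frames, the cyan cone sits at roughly (5.5, 6.1) before and (8.2, 6.2) after.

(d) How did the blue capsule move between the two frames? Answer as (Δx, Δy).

(-0.1, 1.1)

From the two frames, the blue capsule sits at roughly (14.2, 1.0) before and (14.1, 2.1) after.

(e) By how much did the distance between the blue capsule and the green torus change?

-0.9

Before: roughly 8.4 units apart; after: 7.5. That's 0.9 units closer together.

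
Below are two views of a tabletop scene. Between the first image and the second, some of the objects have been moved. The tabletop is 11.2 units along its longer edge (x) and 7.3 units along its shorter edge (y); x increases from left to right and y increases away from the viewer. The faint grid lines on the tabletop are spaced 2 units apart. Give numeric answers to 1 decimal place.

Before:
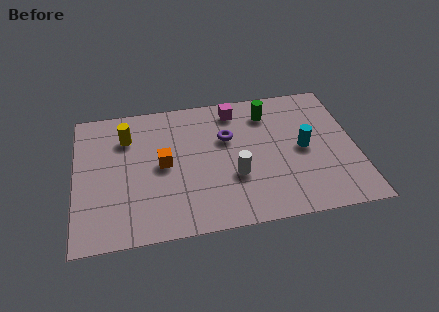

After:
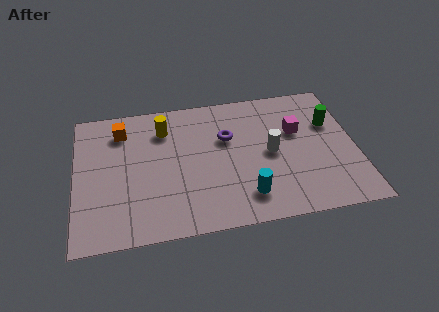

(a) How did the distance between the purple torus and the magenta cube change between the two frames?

+1.2

The distance was about 1.6 in the first image and 2.8 in the second, so they moved 1.2 units further apart.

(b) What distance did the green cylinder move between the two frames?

2.7

The green cylinder was near (7.8, 5.8) before and (10.3, 4.8) after, so it travelled √(2.5² + 1.0²) ≈ 2.7 units.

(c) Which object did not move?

the purple torus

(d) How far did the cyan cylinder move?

3.2

The cyan cylinder was near (9.1, 3.6) before and (6.7, 1.5) after, so it travelled √(2.4² + 2.1²) ≈ 3.2 units.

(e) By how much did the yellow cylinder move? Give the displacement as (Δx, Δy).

(1.5, 0.2)

The yellow cylinder was at about (2.1, 5.4) and moved to about (3.6, 5.6).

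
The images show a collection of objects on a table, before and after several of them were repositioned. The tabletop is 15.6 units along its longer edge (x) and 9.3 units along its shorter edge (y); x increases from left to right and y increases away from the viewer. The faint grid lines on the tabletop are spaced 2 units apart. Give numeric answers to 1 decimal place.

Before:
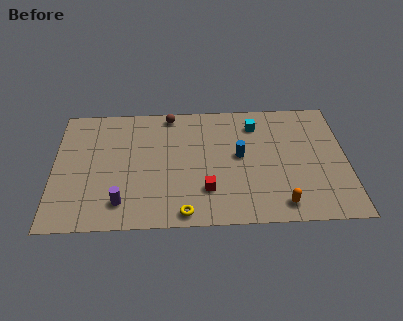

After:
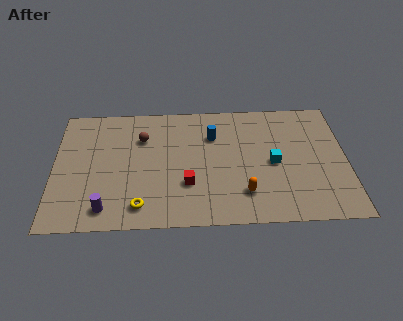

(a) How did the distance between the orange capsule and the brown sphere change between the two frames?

-2.2

The distance was about 9.2 in the first image and 7.0 in the second, so they moved 2.2 units closer together.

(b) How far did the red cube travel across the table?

1.1

The red cube moved from about (8.1, 2.5) to (7.1, 3.0), a distance of √(1.0² + 0.5²) ≈ 1.1.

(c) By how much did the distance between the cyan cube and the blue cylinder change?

+1.3

They were about 2.6 units apart before and 3.9 after — 1.3 units further apart.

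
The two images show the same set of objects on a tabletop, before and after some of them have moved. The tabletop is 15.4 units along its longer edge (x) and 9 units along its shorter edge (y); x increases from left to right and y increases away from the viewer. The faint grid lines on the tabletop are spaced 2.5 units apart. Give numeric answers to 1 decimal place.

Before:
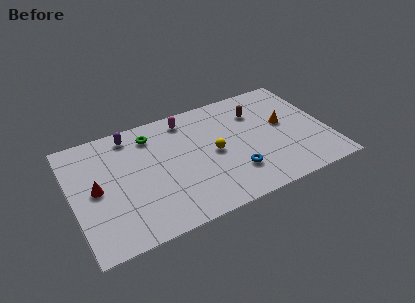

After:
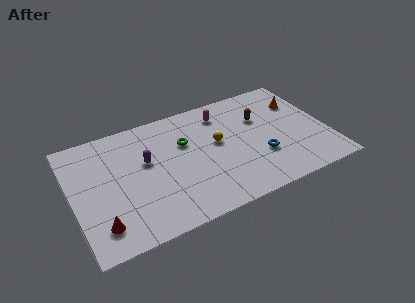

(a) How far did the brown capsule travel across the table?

0.6

The brown capsule was near (11.4, 6.6) before and (11.6, 6.0) after, so it travelled √(0.2² + 0.6²) ≈ 0.6 units.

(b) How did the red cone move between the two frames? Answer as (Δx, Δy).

(0.0, -2.7)

From the two frames, the red cone sits at roughly (1.4, 4.5) before and (1.4, 1.8) after.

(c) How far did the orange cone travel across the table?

1.8

The orange cone was near (12.9, 5.0) before and (14.1, 6.4) after, so it travelled √(1.2² + 1.4²) ≈ 1.8 units.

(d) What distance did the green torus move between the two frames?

2.4

The green torus was near (5.0, 7.3) before and (6.9, 5.9) after, so it travelled √(1.9² + 1.4²) ≈ 2.4 units.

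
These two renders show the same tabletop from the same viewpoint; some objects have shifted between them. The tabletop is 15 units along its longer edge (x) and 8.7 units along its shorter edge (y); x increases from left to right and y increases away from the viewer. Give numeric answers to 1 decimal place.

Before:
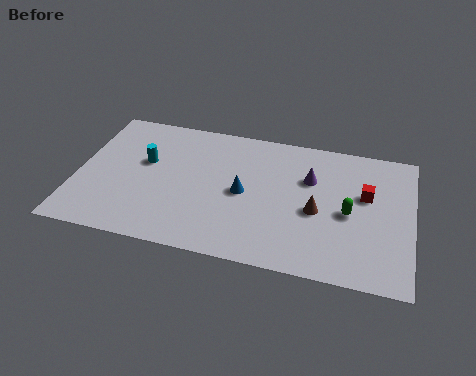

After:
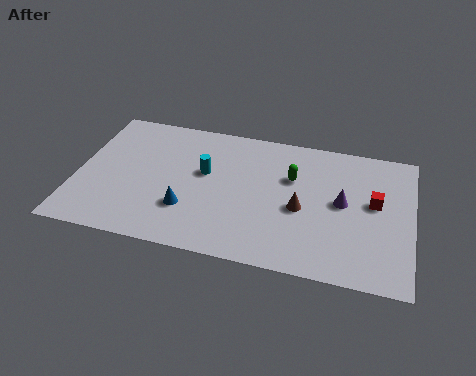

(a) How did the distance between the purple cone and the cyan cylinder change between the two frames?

-1.2

Before: roughly 7.4 units apart; after: 6.2. That's 1.2 units closer together.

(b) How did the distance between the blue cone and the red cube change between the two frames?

+3.0

Before: roughly 5.5 units apart; after: 8.5. That's 3.0 units further apart.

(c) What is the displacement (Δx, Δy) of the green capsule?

(-2.6, 1.7)

The green capsule was at about (12.2, 4.0) and moved to about (9.6, 5.7).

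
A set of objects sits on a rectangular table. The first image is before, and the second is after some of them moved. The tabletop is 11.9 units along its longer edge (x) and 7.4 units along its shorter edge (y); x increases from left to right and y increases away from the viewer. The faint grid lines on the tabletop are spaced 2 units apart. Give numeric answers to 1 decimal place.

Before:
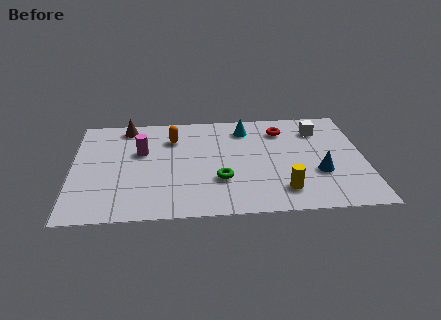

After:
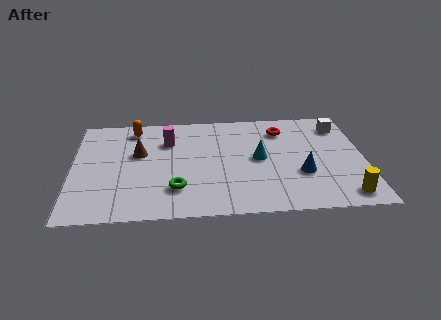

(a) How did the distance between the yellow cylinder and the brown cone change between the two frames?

+1.0

The distance was about 8.0 in the first image and 9.0 in the second, so they moved 1.0 units further apart.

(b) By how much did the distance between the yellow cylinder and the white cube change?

+0.4

Before: roughly 4.5 units apart; after: 4.9. That's 0.4 units further apart.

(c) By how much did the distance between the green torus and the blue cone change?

+1.1

The distance was about 4.0 in the first image and 5.1 in the second, so they moved 1.1 units further apart.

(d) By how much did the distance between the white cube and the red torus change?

+0.9

Before: roughly 1.5 units apart; after: 2.4. That's 0.9 units further apart.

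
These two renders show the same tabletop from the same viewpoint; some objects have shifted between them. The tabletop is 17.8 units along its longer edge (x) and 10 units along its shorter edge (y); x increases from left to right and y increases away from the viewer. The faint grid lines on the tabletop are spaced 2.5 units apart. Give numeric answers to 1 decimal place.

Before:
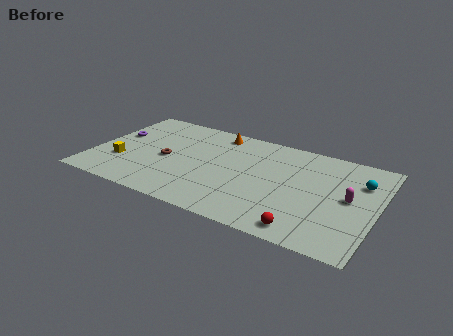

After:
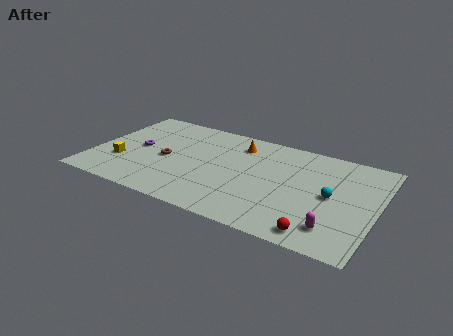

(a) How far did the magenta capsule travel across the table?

3.3

The magenta capsule moved from about (16.1, 5.2) to (15.5, 2.0), a distance of √(0.6² + 3.2²) ≈ 3.3.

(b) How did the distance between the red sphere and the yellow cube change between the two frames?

+0.8

The distance was about 12.1 in the first image and 12.9 in the second, so they moved 0.8 units further apart.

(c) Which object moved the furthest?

the magenta capsule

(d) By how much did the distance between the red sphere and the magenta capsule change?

-3.4

Before: roughly 4.6 units apart; after: 1.2. That's 3.4 units closer together.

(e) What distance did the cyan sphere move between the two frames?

2.6

From (16.6, 7.1) to (15.0, 5.0), the cyan sphere covered √(1.6² + 2.1²) ≈ 2.6 units.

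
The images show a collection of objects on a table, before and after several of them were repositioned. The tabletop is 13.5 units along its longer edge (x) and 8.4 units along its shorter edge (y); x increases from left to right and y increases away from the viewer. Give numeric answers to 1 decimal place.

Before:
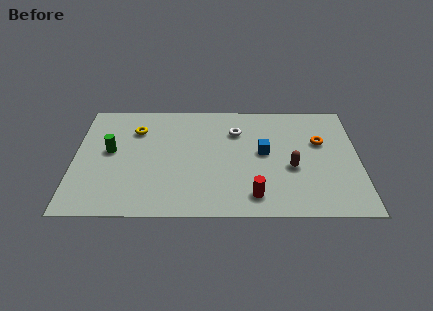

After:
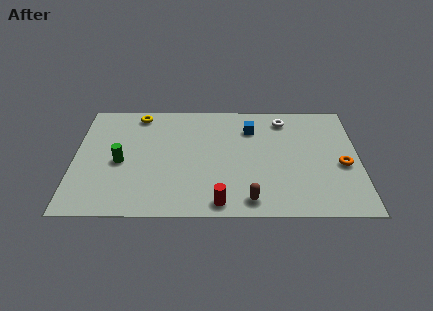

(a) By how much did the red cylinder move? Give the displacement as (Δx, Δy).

(-1.6, -0.5)

The red cylinder was at about (8.5, 1.4) and moved to about (6.9, 0.9).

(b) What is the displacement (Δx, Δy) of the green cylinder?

(0.5, -0.8)

The green cylinder started near (1.7, 4.6) and ended near (2.2, 3.8).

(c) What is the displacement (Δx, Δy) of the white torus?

(2.3, 0.9)

From the two frames, the white torus sits at roughly (7.7, 6.1) before and (10.0, 7.0) after.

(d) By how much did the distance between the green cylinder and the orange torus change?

+0.5

Before: roughly 10.0 units apart; after: 10.5. That's 0.5 units further apart.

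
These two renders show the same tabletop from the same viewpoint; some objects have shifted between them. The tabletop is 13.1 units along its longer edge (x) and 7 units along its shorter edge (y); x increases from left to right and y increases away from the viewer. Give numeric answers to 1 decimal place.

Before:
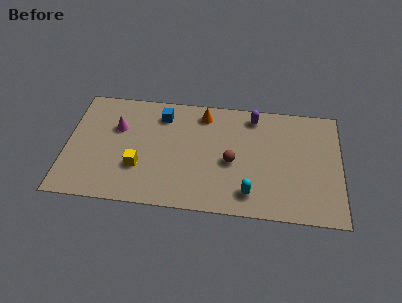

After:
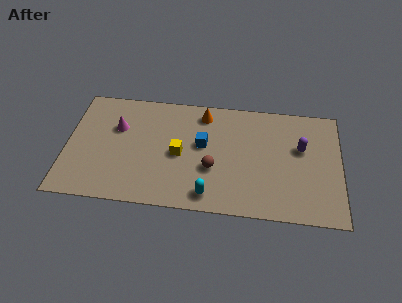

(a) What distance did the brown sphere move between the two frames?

1.0

The brown sphere moved from about (7.9, 3.1) to (7.0, 2.6), a distance of √(0.9² + 0.5²) ≈ 1.0.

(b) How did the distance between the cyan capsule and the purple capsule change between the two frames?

+0.7

The distance was about 4.7 in the first image and 5.4 in the second, so they moved 0.7 units further apart.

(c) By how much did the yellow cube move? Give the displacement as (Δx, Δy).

(1.9, 1.0)

From the two frames, the yellow cube sits at roughly (3.5, 2.3) before and (5.4, 3.3) after.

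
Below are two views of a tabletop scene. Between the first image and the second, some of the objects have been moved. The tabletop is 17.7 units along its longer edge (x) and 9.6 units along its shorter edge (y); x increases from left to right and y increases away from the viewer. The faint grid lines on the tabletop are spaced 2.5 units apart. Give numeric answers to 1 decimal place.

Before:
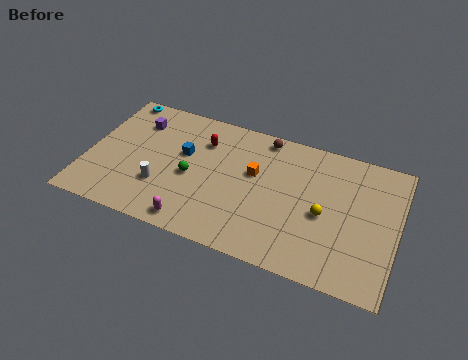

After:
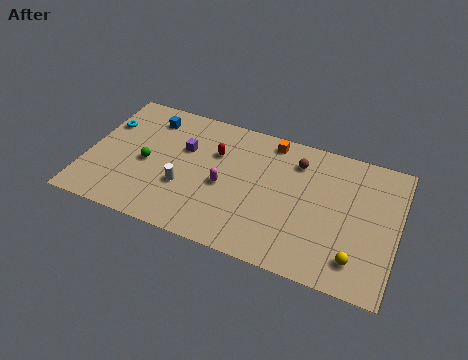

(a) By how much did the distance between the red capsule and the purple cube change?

-2.1

Before: roughly 3.9 units apart; after: 1.8. That's 2.1 units closer together.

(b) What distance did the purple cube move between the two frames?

3.1

The purple cube moved from about (2.5, 7.3) to (5.4, 6.2), a distance of √(2.9² + 1.1²) ≈ 3.1.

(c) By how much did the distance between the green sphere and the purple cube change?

-1.9

They were about 4.6 units apart before and 2.7 after — 1.9 units closer together.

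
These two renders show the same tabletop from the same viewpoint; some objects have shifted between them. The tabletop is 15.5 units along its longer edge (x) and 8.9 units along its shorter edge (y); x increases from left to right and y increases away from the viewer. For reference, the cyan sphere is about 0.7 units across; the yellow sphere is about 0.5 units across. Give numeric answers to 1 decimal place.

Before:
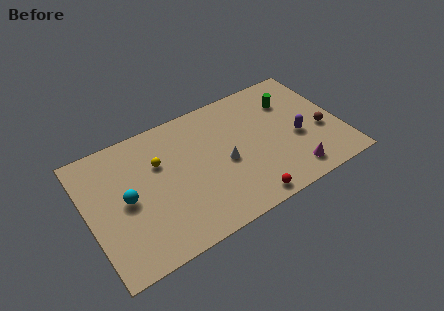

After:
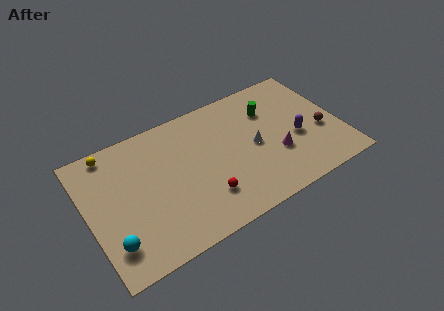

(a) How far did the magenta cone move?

1.8

From (12.1, 1.4) to (11.4, 3.1), the magenta cone covered √(0.7² + 1.7²) ≈ 1.8 units.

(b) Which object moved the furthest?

the yellow sphere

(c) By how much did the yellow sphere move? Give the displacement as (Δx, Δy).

(-2.7, 2.1)

The yellow sphere was at about (4.5, 5.9) and moved to about (1.8, 8.0).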